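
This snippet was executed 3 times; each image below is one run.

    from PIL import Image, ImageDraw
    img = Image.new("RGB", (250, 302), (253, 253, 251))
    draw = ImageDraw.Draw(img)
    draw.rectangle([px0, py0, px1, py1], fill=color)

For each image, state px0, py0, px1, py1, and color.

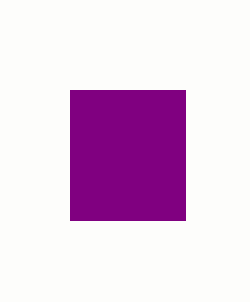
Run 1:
px0 = 70
py0 = 90
px1 = 185
py1 = 220
color = 'purple'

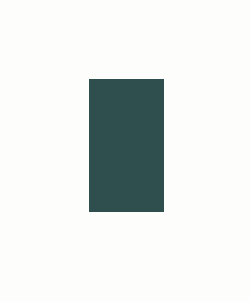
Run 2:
px0 = 89, py0 = 79, px1 = 163, py1 = 211, color = 'darkslategray'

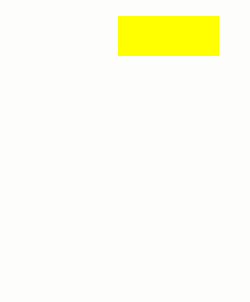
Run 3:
px0 = 118
py0 = 16
px1 = 218
py1 = 55
color = 'yellow'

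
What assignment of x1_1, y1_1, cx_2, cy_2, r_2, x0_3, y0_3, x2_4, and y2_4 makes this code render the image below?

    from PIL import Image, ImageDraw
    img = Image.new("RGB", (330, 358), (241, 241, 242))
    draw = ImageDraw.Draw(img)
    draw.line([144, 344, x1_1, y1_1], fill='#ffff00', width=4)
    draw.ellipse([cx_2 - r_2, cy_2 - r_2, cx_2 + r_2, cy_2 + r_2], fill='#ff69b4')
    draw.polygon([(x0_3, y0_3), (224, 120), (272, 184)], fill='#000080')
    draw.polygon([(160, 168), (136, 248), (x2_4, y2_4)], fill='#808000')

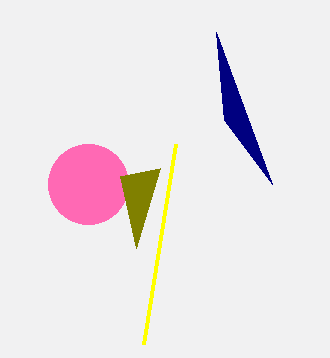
x1_1 = 176; y1_1 = 144; cx_2 = 88; cy_2 = 184; r_2 = 40; x0_3 = 216; y0_3 = 32; x2_4 = 120; y2_4 = 176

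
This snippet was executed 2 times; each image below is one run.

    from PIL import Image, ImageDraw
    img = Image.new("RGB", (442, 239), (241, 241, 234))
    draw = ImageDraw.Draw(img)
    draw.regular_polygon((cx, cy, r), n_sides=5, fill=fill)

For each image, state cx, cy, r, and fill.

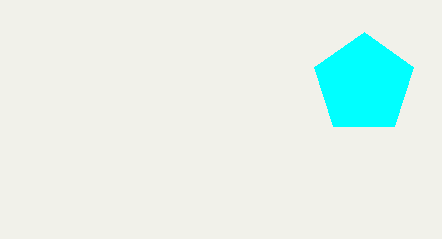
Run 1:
cx = 364
cy = 84
r = 52
fill = 'cyan'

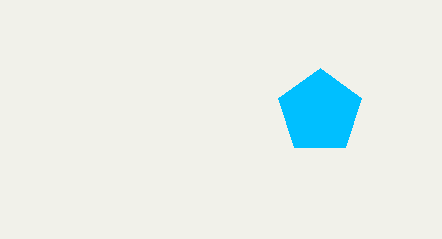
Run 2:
cx = 320, cy = 112, r = 44, fill = 'deepskyblue'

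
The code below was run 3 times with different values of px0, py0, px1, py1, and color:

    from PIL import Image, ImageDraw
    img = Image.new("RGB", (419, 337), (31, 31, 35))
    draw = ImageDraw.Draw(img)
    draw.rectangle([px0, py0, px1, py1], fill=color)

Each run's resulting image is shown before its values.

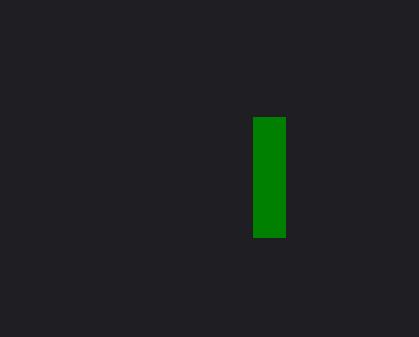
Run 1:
px0 = 253; py0 = 117; px1 = 285; py1 = 237; color = 'green'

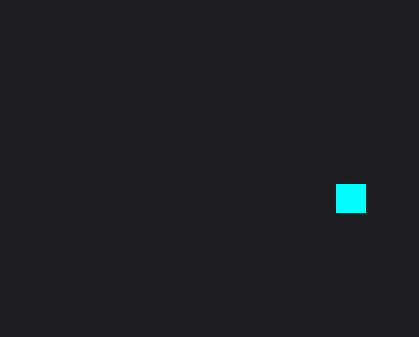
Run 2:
px0 = 336; py0 = 184; px1 = 365; py1 = 212; color = 'cyan'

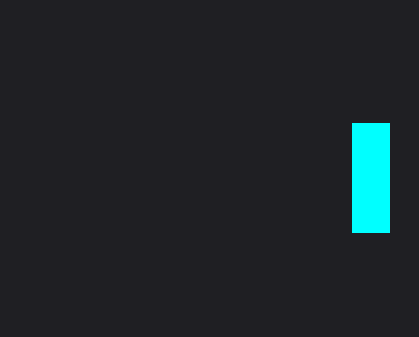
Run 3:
px0 = 352
py0 = 123
px1 = 389
py1 = 232
color = 'cyan'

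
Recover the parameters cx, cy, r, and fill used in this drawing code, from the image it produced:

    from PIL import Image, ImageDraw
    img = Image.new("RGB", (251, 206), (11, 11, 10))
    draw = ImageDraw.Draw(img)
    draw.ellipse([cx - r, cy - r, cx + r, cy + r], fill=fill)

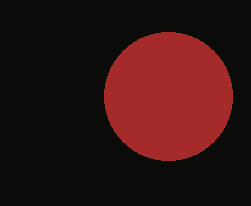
cx = 168
cy = 96
r = 64
fill = 'brown'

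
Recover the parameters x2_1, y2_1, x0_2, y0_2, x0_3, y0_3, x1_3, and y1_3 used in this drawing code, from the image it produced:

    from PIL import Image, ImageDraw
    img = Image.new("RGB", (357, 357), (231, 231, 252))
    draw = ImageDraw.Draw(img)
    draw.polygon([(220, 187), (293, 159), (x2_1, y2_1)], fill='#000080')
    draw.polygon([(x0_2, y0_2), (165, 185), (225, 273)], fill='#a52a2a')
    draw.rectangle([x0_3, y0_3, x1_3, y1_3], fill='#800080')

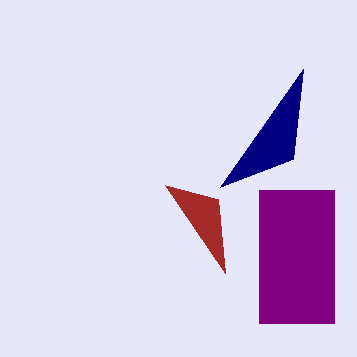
x2_1 = 303, y2_1 = 69, x0_2 = 218, y0_2 = 199, x0_3 = 259, y0_3 = 190, x1_3 = 334, y1_3 = 323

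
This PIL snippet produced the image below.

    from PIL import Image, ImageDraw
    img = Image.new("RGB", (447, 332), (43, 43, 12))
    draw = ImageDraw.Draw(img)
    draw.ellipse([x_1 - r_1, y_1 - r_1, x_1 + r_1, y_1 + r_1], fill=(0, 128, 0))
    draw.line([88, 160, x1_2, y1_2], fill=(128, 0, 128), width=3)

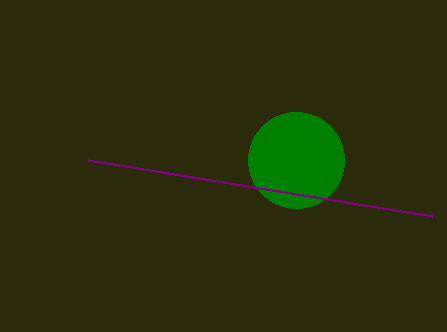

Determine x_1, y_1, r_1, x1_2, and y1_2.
x_1 = 296
y_1 = 160
r_1 = 48
x1_2 = 432
y1_2 = 216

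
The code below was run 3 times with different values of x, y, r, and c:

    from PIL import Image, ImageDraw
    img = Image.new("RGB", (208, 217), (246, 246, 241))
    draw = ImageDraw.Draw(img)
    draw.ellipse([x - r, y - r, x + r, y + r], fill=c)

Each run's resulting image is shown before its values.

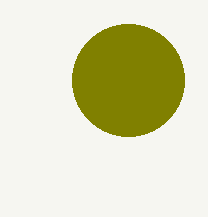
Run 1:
x = 128
y = 80
r = 56
c = 'olive'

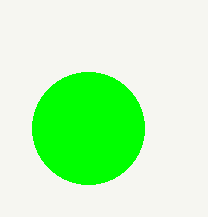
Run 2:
x = 88, y = 128, r = 56, c = 'lime'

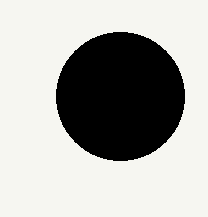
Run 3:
x = 120, y = 96, r = 64, c = 'black'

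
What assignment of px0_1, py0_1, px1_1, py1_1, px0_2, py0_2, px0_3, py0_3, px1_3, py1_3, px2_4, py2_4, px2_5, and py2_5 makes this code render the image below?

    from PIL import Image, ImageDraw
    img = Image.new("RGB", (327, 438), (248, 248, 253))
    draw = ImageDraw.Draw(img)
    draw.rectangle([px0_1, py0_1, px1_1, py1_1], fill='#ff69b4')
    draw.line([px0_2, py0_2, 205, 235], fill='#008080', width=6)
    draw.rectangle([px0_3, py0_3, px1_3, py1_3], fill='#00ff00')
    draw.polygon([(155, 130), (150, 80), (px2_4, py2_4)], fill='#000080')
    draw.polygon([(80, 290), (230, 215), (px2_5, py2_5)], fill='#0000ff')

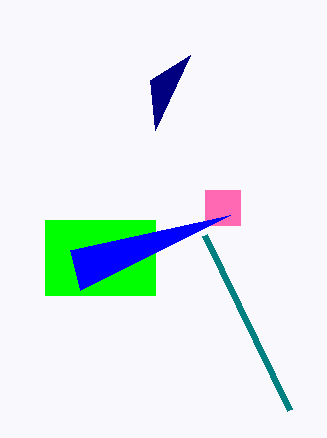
px0_1 = 205; py0_1 = 190; px1_1 = 240; py1_1 = 225; px0_2 = 290; py0_2 = 410; px0_3 = 45; py0_3 = 220; px1_3 = 155; py1_3 = 295; px2_4 = 190; py2_4 = 55; px2_5 = 70; py2_5 = 250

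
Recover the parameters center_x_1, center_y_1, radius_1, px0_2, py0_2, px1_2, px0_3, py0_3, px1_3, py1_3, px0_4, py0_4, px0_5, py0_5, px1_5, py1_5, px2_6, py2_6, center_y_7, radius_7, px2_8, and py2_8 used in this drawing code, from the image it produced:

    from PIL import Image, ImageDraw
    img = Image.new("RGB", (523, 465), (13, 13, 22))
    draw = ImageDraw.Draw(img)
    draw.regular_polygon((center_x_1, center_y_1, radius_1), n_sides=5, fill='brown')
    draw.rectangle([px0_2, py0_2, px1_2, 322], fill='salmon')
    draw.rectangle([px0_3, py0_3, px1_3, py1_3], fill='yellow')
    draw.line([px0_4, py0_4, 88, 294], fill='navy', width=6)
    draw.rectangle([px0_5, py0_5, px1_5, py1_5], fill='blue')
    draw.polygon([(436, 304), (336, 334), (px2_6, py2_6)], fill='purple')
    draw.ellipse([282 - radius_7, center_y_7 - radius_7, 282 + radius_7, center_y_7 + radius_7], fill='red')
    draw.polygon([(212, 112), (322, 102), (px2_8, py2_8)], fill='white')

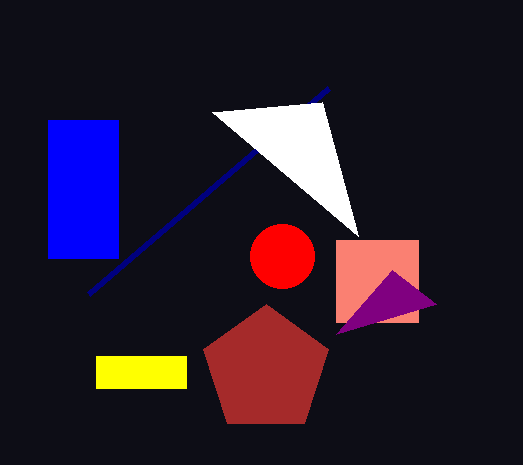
center_x_1 = 266; center_y_1 = 370; radius_1 = 66; px0_2 = 336; py0_2 = 240; px1_2 = 418; px0_3 = 96; py0_3 = 356; px1_3 = 186; py1_3 = 388; px0_4 = 328; py0_4 = 88; px0_5 = 48; py0_5 = 120; px1_5 = 118; py1_5 = 258; px2_6 = 392; py2_6 = 270; center_y_7 = 256; radius_7 = 32; px2_8 = 358; py2_8 = 236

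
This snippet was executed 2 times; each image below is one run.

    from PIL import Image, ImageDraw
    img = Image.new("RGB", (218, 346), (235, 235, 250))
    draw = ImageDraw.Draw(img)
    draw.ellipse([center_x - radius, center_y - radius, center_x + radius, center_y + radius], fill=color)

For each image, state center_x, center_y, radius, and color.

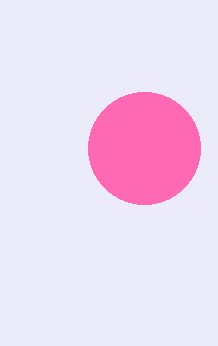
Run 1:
center_x = 144; center_y = 148; radius = 56; color = 'hotpink'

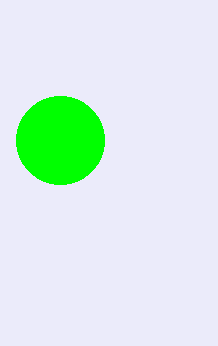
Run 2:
center_x = 60; center_y = 140; radius = 44; color = 'lime'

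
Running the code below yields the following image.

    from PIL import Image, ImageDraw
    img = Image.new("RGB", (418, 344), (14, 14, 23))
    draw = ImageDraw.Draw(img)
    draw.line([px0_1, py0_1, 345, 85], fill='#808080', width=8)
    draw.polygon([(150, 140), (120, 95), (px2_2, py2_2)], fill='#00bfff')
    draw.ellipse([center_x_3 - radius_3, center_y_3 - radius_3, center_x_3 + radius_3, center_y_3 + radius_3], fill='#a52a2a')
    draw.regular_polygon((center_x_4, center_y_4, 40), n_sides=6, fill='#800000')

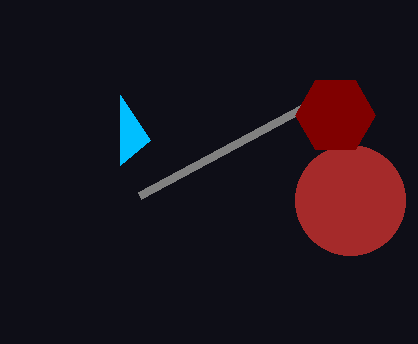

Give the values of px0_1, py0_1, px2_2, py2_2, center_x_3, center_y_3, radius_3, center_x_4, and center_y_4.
px0_1 = 140; py0_1 = 195; px2_2 = 120; py2_2 = 165; center_x_3 = 350; center_y_3 = 200; radius_3 = 55; center_x_4 = 335; center_y_4 = 115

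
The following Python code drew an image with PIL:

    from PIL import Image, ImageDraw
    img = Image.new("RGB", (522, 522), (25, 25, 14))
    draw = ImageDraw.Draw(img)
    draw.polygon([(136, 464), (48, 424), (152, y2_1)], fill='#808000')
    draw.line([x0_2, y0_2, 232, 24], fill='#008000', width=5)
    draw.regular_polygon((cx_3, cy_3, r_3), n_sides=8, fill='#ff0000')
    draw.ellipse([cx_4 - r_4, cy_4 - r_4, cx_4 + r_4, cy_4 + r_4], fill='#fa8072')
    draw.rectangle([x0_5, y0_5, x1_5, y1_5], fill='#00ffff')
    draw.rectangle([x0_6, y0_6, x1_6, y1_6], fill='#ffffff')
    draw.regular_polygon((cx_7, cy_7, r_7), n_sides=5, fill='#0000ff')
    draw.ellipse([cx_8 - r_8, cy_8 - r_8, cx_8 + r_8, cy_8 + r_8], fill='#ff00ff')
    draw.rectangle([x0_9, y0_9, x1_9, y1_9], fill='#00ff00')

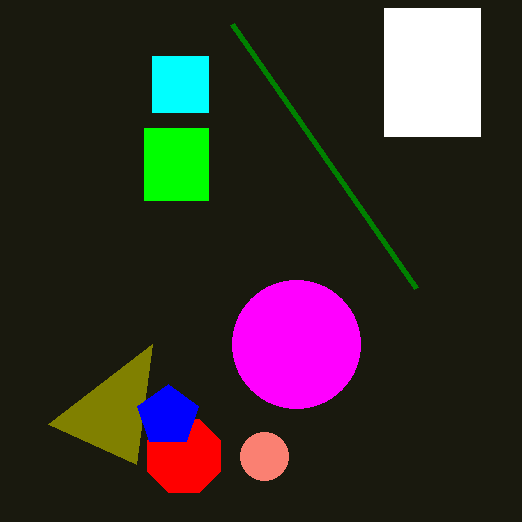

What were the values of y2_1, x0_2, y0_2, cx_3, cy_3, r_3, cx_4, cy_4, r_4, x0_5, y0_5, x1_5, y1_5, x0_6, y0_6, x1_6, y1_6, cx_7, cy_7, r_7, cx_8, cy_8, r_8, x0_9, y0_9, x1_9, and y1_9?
y2_1 = 344; x0_2 = 416; y0_2 = 288; cx_3 = 184; cy_3 = 456; r_3 = 40; cx_4 = 264; cy_4 = 456; r_4 = 24; x0_5 = 152; y0_5 = 56; x1_5 = 208; y1_5 = 112; x0_6 = 384; y0_6 = 8; x1_6 = 480; y1_6 = 136; cx_7 = 168; cy_7 = 416; r_7 = 32; cx_8 = 296; cy_8 = 344; r_8 = 64; x0_9 = 144; y0_9 = 128; x1_9 = 208; y1_9 = 200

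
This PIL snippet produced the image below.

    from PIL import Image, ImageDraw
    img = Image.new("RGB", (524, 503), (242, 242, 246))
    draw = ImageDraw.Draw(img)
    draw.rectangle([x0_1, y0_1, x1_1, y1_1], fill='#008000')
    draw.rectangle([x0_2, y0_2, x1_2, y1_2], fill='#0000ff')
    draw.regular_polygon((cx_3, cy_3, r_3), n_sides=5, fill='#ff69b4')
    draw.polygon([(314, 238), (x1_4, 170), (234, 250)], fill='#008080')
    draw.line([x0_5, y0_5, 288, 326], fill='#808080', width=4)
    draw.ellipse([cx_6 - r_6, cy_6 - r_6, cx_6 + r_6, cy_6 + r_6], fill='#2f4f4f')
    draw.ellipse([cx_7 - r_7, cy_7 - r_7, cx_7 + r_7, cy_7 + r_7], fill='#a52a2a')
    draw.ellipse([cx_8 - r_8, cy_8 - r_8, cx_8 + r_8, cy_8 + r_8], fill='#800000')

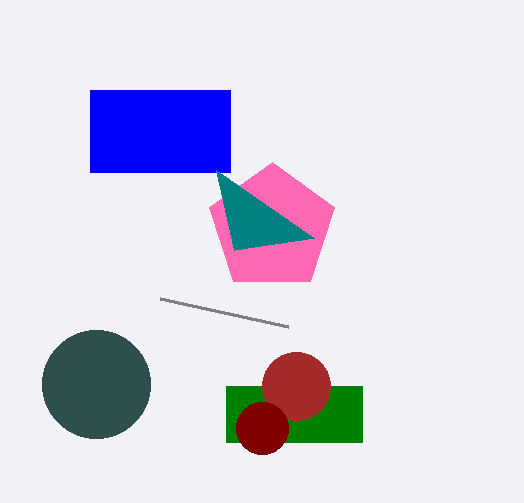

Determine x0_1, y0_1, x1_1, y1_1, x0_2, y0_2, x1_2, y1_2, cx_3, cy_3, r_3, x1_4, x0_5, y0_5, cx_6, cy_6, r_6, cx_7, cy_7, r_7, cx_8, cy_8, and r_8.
x0_1 = 226; y0_1 = 386; x1_1 = 362; y1_1 = 442; x0_2 = 90; y0_2 = 90; x1_2 = 230; y1_2 = 172; cx_3 = 272; cy_3 = 228; r_3 = 66; x1_4 = 216; x0_5 = 160; y0_5 = 298; cx_6 = 96; cy_6 = 384; r_6 = 54; cx_7 = 296; cy_7 = 386; r_7 = 34; cx_8 = 262; cy_8 = 428; r_8 = 26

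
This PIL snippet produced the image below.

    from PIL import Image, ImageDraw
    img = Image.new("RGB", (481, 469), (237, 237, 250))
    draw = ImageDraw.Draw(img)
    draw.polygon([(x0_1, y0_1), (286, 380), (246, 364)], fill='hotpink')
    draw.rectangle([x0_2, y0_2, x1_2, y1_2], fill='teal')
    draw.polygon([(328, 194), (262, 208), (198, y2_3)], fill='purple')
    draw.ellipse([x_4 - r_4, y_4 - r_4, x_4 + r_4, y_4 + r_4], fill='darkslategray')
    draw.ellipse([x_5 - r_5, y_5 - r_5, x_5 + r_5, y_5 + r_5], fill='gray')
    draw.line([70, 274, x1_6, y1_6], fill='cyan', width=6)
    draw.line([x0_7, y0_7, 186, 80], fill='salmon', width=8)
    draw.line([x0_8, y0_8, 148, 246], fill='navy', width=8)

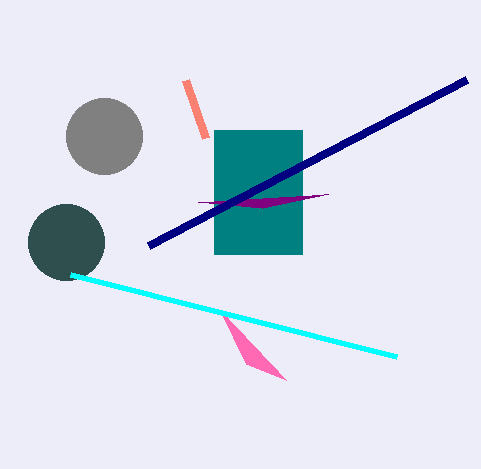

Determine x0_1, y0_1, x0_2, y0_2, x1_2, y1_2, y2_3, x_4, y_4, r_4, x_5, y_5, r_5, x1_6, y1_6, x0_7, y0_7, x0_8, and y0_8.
x0_1 = 220; y0_1 = 310; x0_2 = 214; y0_2 = 130; x1_2 = 302; y1_2 = 254; y2_3 = 202; x_4 = 66; y_4 = 242; r_4 = 38; x_5 = 104; y_5 = 136; r_5 = 38; x1_6 = 396; y1_6 = 356; x0_7 = 206; y0_7 = 138; x0_8 = 466; y0_8 = 80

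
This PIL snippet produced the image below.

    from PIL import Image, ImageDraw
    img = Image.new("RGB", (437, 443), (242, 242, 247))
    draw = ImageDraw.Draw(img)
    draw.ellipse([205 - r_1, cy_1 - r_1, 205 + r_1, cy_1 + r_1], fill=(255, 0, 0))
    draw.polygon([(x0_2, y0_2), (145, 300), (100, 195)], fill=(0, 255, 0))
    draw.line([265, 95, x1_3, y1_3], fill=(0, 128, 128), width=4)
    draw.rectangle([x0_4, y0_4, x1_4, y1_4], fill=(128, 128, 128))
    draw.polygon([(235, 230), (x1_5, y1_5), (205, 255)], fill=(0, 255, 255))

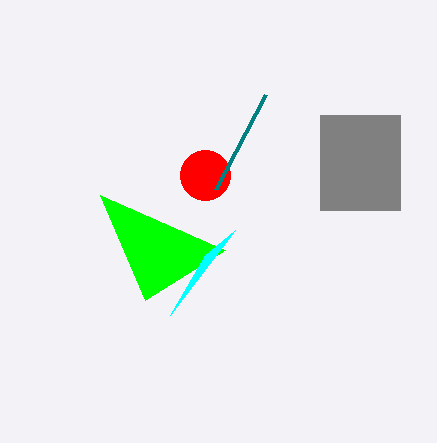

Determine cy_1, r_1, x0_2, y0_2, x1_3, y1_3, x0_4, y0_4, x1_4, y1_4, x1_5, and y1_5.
cy_1 = 175, r_1 = 25, x0_2 = 225, y0_2 = 250, x1_3 = 215, y1_3 = 190, x0_4 = 320, y0_4 = 115, x1_4 = 400, y1_4 = 210, x1_5 = 170, y1_5 = 315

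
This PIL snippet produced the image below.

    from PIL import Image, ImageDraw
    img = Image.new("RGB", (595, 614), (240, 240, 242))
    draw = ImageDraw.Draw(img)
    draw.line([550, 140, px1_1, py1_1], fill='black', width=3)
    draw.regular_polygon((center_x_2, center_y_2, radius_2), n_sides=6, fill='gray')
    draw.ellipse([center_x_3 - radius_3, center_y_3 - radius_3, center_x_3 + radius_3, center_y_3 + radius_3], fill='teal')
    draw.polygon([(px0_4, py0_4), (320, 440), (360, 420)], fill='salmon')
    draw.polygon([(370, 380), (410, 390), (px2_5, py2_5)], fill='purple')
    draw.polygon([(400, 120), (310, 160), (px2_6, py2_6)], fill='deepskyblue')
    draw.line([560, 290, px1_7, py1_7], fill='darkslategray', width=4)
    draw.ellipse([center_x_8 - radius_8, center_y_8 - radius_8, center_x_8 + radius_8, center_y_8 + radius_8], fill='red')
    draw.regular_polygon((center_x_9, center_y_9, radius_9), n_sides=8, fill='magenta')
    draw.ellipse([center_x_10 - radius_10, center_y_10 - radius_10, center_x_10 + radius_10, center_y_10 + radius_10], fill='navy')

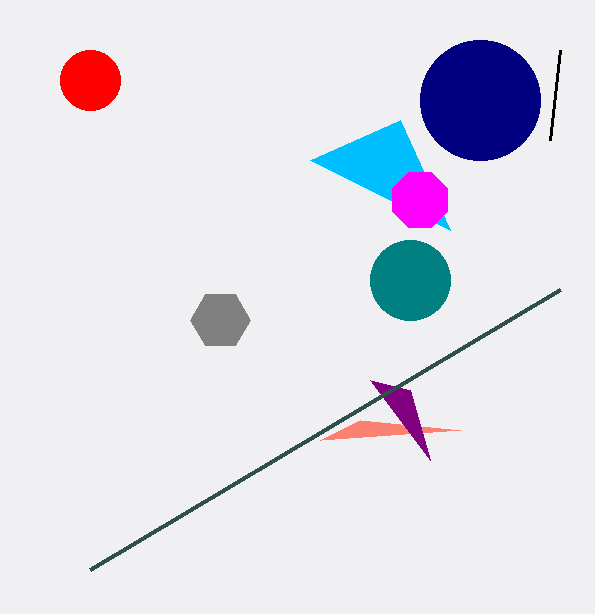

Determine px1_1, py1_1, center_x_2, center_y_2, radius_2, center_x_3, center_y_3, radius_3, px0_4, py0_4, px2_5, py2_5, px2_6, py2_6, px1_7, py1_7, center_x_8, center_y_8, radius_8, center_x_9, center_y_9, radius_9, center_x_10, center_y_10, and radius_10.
px1_1 = 560; py1_1 = 50; center_x_2 = 220; center_y_2 = 320; radius_2 = 30; center_x_3 = 410; center_y_3 = 280; radius_3 = 40; px0_4 = 460; py0_4 = 430; px2_5 = 430; py2_5 = 460; px2_6 = 450; py2_6 = 230; px1_7 = 90; py1_7 = 570; center_x_8 = 90; center_y_8 = 80; radius_8 = 30; center_x_9 = 420; center_y_9 = 200; radius_9 = 30; center_x_10 = 480; center_y_10 = 100; radius_10 = 60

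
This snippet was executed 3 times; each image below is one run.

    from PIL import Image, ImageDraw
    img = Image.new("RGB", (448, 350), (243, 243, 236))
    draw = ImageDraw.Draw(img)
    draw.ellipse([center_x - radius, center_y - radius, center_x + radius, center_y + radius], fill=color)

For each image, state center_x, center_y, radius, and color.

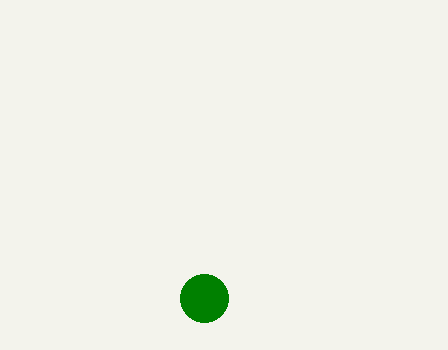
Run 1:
center_x = 204; center_y = 298; radius = 24; color = 'green'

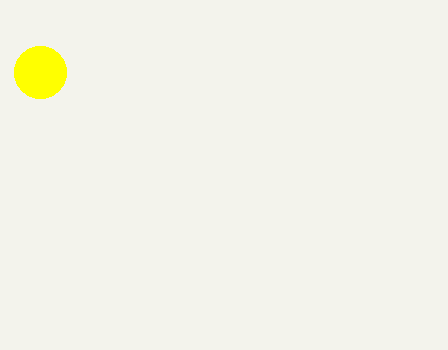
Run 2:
center_x = 40
center_y = 72
radius = 26
color = 'yellow'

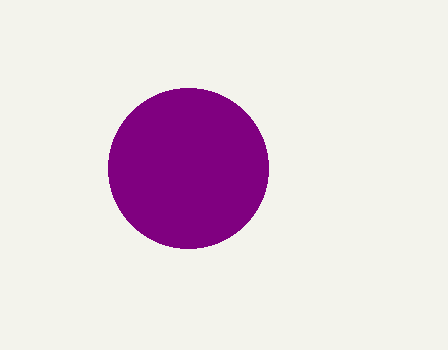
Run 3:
center_x = 188; center_y = 168; radius = 80; color = 'purple'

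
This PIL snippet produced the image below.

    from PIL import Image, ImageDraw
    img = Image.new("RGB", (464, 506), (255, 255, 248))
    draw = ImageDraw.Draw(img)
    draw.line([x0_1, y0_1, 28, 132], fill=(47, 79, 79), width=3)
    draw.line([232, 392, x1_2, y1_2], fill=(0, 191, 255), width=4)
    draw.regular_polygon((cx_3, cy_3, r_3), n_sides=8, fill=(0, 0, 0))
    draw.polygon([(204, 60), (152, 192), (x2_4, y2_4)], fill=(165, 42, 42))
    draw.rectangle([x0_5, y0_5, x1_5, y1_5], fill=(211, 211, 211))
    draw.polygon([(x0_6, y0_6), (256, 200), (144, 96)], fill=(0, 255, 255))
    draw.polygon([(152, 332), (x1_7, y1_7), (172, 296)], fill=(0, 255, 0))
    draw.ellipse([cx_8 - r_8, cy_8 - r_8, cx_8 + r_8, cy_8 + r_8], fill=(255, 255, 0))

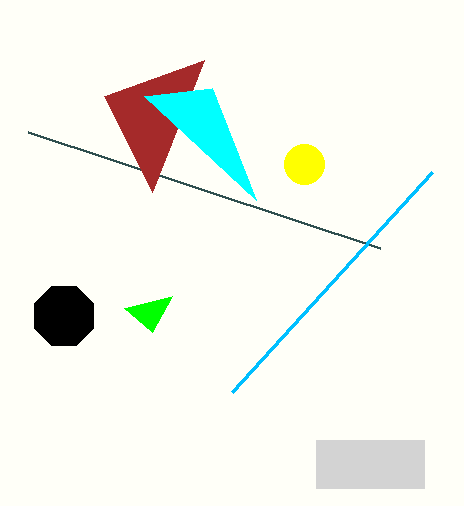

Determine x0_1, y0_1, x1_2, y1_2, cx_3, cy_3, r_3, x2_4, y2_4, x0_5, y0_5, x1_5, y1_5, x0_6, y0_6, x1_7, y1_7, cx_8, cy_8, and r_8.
x0_1 = 380
y0_1 = 248
x1_2 = 432
y1_2 = 172
cx_3 = 64
cy_3 = 316
r_3 = 32
x2_4 = 104
y2_4 = 96
x0_5 = 316
y0_5 = 440
x1_5 = 424
y1_5 = 488
x0_6 = 212
y0_6 = 88
x1_7 = 124
y1_7 = 308
cx_8 = 304
cy_8 = 164
r_8 = 20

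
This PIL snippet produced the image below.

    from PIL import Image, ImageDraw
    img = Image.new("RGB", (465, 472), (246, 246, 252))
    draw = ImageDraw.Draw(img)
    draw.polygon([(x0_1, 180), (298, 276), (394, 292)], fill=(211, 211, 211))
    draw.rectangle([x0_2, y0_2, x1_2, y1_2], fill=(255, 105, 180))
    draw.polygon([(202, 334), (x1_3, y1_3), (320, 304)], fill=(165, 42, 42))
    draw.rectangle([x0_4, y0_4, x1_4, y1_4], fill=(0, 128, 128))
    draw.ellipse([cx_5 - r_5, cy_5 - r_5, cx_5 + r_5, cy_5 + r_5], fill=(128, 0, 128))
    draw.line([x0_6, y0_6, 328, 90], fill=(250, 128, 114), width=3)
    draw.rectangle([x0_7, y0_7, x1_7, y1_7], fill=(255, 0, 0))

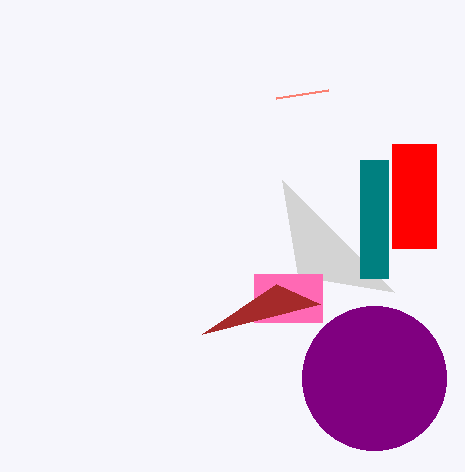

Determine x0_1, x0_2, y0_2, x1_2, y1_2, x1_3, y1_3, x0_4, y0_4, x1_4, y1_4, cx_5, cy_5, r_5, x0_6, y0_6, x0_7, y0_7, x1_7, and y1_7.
x0_1 = 282; x0_2 = 254; y0_2 = 274; x1_2 = 322; y1_2 = 322; x1_3 = 276; y1_3 = 284; x0_4 = 360; y0_4 = 160; x1_4 = 388; y1_4 = 278; cx_5 = 374; cy_5 = 378; r_5 = 72; x0_6 = 276; y0_6 = 98; x0_7 = 392; y0_7 = 144; x1_7 = 436; y1_7 = 248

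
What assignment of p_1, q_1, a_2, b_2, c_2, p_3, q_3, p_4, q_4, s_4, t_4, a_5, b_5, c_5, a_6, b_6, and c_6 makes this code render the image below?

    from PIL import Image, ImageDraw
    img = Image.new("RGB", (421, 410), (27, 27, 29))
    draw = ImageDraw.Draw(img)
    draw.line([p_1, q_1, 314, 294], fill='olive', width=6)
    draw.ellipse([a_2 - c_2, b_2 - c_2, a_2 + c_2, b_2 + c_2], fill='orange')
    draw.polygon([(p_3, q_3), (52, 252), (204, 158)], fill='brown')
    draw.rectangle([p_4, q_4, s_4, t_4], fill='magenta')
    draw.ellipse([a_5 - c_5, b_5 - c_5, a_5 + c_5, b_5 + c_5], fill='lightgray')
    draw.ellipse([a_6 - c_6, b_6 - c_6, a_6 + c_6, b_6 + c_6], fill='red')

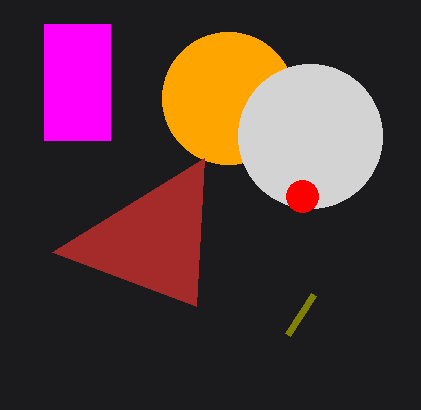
p_1 = 288, q_1 = 334, a_2 = 228, b_2 = 98, c_2 = 66, p_3 = 196, q_3 = 306, p_4 = 44, q_4 = 24, s_4 = 110, t_4 = 140, a_5 = 310, b_5 = 136, c_5 = 72, a_6 = 302, b_6 = 196, c_6 = 16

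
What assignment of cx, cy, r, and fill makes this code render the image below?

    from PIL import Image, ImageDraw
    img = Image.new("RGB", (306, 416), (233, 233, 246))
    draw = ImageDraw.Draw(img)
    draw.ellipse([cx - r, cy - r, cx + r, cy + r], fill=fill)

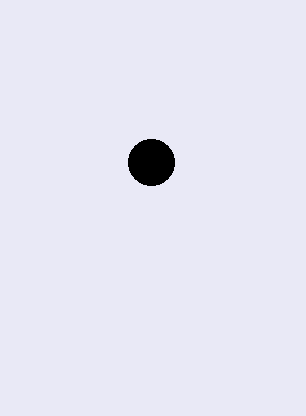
cx = 151; cy = 162; r = 23; fill = 'black'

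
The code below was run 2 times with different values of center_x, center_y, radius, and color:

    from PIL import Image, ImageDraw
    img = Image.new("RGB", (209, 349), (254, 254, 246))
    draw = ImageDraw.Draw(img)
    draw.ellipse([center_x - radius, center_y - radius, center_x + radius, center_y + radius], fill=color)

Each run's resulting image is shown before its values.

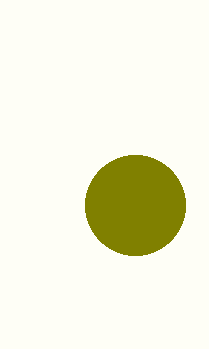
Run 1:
center_x = 135
center_y = 205
radius = 50
color = 'olive'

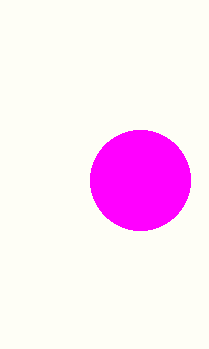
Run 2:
center_x = 140, center_y = 180, radius = 50, color = 'magenta'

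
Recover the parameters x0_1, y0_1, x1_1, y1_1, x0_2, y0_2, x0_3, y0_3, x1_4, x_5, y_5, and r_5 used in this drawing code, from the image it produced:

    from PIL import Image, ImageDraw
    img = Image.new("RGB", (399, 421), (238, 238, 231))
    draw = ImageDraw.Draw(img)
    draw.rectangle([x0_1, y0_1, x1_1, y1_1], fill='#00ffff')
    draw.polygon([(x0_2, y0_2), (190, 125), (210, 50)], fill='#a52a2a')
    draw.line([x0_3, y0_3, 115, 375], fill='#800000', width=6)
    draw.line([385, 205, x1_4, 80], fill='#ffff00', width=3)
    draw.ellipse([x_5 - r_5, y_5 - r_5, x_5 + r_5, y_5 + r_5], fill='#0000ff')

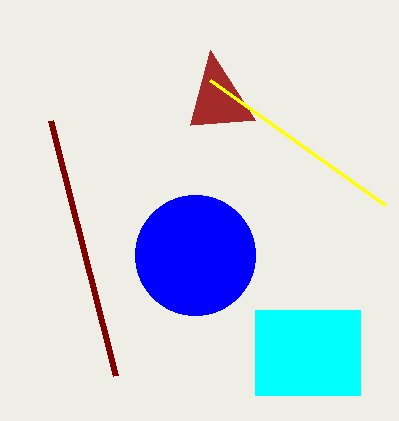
x0_1 = 255
y0_1 = 310
x1_1 = 360
y1_1 = 395
x0_2 = 255
y0_2 = 120
x0_3 = 50
y0_3 = 120
x1_4 = 210
x_5 = 195
y_5 = 255
r_5 = 60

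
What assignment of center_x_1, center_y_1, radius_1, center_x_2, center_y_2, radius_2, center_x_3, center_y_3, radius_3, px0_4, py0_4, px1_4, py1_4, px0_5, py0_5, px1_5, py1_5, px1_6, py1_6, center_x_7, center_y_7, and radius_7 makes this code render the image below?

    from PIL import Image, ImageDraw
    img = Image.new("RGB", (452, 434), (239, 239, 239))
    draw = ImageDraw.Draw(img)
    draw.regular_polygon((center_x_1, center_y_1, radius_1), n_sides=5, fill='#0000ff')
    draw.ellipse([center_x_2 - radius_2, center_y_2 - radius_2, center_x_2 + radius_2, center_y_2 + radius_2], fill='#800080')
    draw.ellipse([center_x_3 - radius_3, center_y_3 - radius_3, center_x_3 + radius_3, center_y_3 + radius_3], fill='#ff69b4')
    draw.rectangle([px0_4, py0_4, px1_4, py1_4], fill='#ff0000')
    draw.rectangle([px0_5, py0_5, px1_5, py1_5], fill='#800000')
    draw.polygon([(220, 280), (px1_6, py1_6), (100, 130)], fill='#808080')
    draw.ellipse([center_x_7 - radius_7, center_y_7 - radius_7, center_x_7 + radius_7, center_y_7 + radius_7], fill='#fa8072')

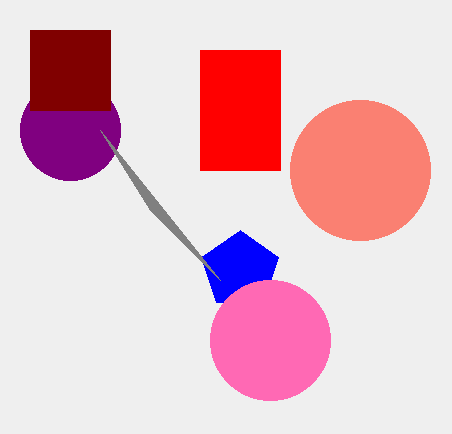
center_x_1 = 240
center_y_1 = 270
radius_1 = 40
center_x_2 = 70
center_y_2 = 130
radius_2 = 50
center_x_3 = 270
center_y_3 = 340
radius_3 = 60
px0_4 = 200
py0_4 = 50
px1_4 = 280
py1_4 = 170
px0_5 = 30
py0_5 = 30
px1_5 = 110
py1_5 = 110
px1_6 = 150
py1_6 = 210
center_x_7 = 360
center_y_7 = 170
radius_7 = 70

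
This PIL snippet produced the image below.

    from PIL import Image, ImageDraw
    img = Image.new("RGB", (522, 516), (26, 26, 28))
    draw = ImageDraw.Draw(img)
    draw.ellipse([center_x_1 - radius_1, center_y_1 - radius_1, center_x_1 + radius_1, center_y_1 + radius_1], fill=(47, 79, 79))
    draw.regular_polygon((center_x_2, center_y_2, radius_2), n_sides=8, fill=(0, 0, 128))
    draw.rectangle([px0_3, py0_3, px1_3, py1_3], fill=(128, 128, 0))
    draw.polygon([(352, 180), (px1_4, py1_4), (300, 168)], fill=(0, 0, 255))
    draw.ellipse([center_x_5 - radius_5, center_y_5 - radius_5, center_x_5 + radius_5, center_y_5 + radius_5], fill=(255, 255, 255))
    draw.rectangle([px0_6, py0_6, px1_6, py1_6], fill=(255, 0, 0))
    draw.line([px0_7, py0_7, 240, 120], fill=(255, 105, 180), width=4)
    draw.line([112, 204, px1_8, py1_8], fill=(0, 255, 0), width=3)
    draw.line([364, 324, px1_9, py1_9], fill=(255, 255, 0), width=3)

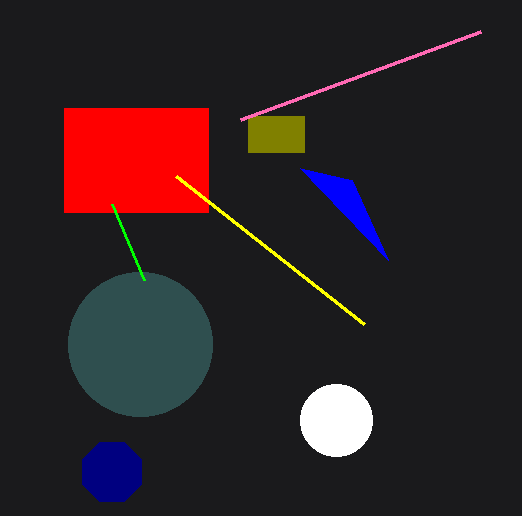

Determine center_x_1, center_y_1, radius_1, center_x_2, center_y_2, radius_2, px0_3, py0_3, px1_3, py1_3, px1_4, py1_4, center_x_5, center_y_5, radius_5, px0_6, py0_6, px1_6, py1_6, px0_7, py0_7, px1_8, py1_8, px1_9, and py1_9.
center_x_1 = 140
center_y_1 = 344
radius_1 = 72
center_x_2 = 112
center_y_2 = 472
radius_2 = 32
px0_3 = 248
py0_3 = 116
px1_3 = 304
py1_3 = 152
px1_4 = 388
py1_4 = 260
center_x_5 = 336
center_y_5 = 420
radius_5 = 36
px0_6 = 64
py0_6 = 108
px1_6 = 208
py1_6 = 212
px0_7 = 480
py0_7 = 32
px1_8 = 144
py1_8 = 280
px1_9 = 176
py1_9 = 176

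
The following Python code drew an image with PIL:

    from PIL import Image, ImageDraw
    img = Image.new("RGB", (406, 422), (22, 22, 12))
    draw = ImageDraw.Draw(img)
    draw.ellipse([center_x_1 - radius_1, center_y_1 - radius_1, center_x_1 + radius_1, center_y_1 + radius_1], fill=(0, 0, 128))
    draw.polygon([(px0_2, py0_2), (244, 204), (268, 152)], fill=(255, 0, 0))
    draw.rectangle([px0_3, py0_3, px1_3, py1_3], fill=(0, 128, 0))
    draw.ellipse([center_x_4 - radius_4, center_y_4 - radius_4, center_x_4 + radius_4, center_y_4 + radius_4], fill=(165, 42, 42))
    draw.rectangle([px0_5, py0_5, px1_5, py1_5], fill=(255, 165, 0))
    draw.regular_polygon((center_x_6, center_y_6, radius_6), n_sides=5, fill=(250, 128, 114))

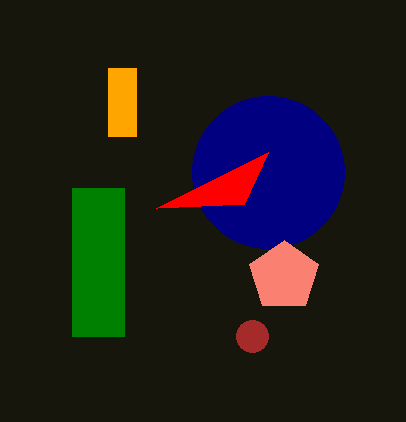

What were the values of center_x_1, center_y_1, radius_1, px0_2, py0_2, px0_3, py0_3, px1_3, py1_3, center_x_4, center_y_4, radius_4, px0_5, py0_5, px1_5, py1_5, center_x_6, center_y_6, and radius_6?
center_x_1 = 268, center_y_1 = 172, radius_1 = 76, px0_2 = 156, py0_2 = 208, px0_3 = 72, py0_3 = 188, px1_3 = 124, py1_3 = 336, center_x_4 = 252, center_y_4 = 336, radius_4 = 16, px0_5 = 108, py0_5 = 68, px1_5 = 136, py1_5 = 136, center_x_6 = 284, center_y_6 = 276, radius_6 = 36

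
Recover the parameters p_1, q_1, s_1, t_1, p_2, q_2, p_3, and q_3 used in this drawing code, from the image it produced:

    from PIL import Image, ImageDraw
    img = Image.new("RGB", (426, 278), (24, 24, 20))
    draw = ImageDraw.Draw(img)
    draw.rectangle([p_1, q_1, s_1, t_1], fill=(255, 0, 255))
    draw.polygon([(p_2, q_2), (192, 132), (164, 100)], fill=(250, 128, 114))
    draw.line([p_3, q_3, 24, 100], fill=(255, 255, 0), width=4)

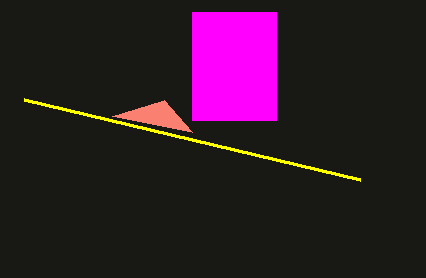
p_1 = 192
q_1 = 12
s_1 = 276
t_1 = 120
p_2 = 112
q_2 = 116
p_3 = 360
q_3 = 180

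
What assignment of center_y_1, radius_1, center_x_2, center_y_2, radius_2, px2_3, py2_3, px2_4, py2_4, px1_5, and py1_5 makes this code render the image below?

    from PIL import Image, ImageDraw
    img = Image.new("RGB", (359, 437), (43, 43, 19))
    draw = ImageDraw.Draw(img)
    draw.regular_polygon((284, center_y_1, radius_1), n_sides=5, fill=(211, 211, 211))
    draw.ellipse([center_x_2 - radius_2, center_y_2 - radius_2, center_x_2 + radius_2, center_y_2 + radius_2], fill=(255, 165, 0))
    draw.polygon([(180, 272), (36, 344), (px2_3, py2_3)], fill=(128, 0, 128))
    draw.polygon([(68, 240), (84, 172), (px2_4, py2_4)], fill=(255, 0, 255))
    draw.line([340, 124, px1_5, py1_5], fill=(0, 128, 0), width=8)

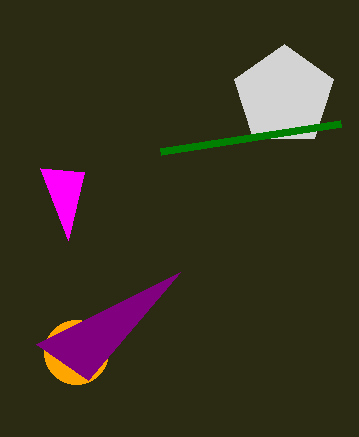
center_y_1 = 96
radius_1 = 52
center_x_2 = 76
center_y_2 = 352
radius_2 = 32
px2_3 = 88
py2_3 = 380
px2_4 = 40
py2_4 = 168
px1_5 = 160
py1_5 = 152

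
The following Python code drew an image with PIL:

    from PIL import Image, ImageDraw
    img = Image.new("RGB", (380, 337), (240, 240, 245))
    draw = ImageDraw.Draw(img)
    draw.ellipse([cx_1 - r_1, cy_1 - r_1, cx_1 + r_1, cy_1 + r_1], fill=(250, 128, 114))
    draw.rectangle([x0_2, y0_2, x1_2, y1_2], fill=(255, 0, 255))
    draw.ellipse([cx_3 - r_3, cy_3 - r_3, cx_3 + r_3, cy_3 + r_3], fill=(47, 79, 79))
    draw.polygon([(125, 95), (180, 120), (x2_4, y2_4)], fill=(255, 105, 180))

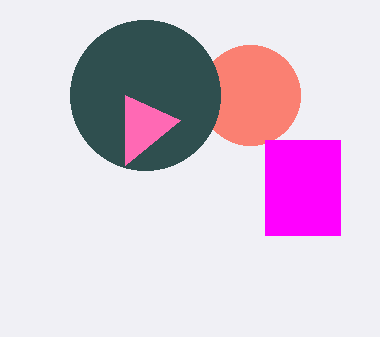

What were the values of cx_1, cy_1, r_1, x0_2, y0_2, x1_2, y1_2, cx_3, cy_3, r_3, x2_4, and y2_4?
cx_1 = 250, cy_1 = 95, r_1 = 50, x0_2 = 265, y0_2 = 140, x1_2 = 340, y1_2 = 235, cx_3 = 145, cy_3 = 95, r_3 = 75, x2_4 = 125, y2_4 = 165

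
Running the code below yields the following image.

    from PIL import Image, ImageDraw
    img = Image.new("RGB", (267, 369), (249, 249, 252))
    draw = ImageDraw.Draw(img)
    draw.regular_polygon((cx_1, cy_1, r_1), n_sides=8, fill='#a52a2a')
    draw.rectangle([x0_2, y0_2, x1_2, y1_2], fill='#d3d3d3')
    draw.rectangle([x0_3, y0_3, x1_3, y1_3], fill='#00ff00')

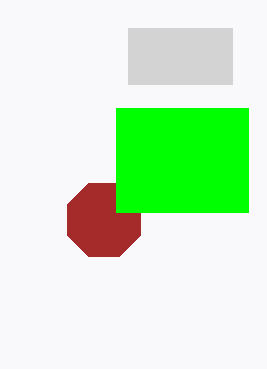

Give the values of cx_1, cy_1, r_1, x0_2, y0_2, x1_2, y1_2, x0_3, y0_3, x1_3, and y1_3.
cx_1 = 104, cy_1 = 220, r_1 = 40, x0_2 = 128, y0_2 = 28, x1_2 = 232, y1_2 = 84, x0_3 = 116, y0_3 = 108, x1_3 = 248, y1_3 = 212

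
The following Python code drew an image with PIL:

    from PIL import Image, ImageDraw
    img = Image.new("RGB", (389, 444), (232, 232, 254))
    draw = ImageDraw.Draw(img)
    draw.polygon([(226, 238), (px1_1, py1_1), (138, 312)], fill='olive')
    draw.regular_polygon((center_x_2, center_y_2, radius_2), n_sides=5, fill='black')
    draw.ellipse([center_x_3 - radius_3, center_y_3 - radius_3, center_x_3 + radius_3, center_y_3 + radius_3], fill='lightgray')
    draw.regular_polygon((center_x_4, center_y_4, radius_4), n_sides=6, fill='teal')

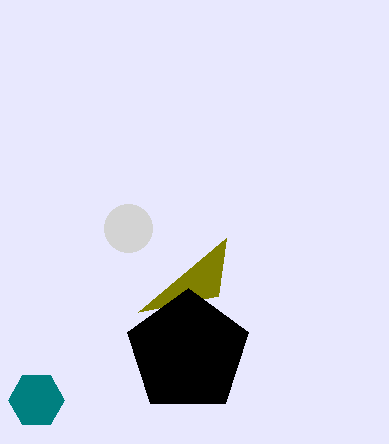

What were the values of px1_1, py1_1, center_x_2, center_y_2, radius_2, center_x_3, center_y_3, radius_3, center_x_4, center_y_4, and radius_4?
px1_1 = 218; py1_1 = 296; center_x_2 = 188; center_y_2 = 352; radius_2 = 64; center_x_3 = 128; center_y_3 = 228; radius_3 = 24; center_x_4 = 36; center_y_4 = 400; radius_4 = 28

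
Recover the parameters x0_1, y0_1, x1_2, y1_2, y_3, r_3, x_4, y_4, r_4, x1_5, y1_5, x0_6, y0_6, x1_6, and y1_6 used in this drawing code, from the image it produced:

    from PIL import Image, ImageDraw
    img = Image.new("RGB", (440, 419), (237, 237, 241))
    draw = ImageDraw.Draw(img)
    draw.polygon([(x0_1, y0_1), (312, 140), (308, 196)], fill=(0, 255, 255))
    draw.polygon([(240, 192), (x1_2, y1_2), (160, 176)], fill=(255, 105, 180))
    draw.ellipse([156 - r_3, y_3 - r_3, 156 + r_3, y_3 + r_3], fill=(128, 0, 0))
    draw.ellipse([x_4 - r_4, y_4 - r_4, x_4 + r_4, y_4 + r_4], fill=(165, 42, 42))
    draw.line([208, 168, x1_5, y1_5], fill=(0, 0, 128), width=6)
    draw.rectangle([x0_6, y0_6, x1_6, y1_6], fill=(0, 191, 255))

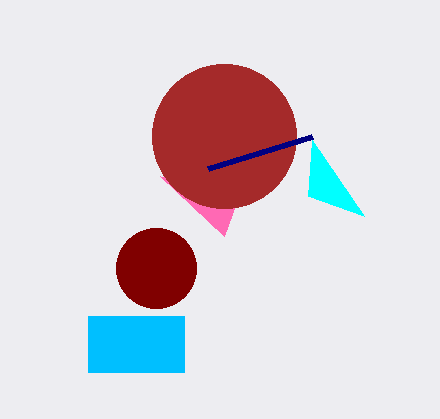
x0_1 = 364; y0_1 = 216; x1_2 = 224; y1_2 = 236; y_3 = 268; r_3 = 40; x_4 = 224; y_4 = 136; r_4 = 72; x1_5 = 312; y1_5 = 136; x0_6 = 88; y0_6 = 316; x1_6 = 184; y1_6 = 372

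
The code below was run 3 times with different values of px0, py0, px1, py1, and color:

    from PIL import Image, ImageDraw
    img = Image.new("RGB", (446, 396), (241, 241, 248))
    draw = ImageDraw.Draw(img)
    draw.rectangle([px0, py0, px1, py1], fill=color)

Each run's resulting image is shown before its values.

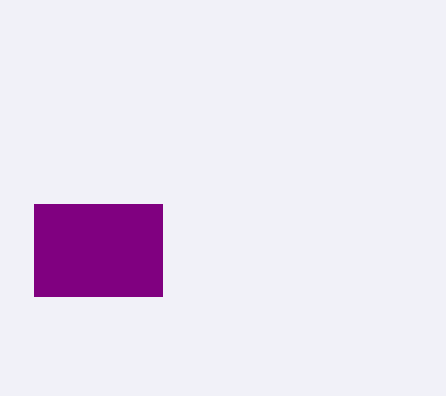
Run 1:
px0 = 34; py0 = 204; px1 = 162; py1 = 296; color = 'purple'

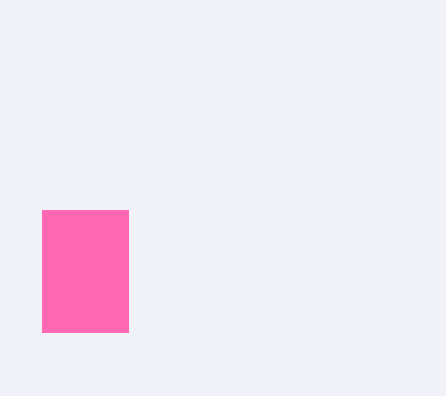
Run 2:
px0 = 42
py0 = 210
px1 = 128
py1 = 332
color = 'hotpink'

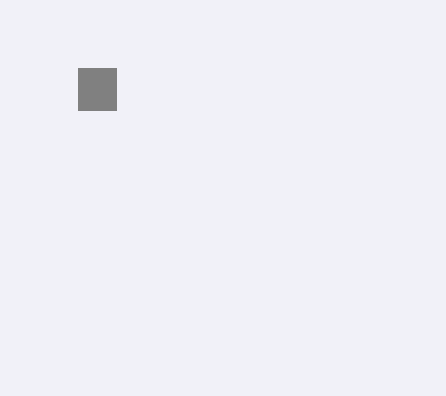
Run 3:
px0 = 78
py0 = 68
px1 = 116
py1 = 110
color = 'gray'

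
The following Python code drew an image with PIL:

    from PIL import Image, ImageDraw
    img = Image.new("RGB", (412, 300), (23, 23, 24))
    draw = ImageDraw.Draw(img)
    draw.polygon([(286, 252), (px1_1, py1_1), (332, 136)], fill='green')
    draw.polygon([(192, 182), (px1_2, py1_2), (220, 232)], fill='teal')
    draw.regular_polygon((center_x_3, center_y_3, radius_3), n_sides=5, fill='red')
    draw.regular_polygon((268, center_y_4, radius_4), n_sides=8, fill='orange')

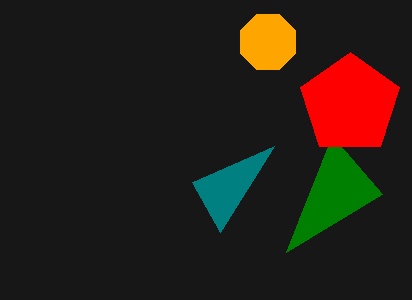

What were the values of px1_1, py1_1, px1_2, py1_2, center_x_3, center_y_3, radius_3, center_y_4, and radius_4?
px1_1 = 382
py1_1 = 194
px1_2 = 274
py1_2 = 146
center_x_3 = 350
center_y_3 = 104
radius_3 = 52
center_y_4 = 42
radius_4 = 30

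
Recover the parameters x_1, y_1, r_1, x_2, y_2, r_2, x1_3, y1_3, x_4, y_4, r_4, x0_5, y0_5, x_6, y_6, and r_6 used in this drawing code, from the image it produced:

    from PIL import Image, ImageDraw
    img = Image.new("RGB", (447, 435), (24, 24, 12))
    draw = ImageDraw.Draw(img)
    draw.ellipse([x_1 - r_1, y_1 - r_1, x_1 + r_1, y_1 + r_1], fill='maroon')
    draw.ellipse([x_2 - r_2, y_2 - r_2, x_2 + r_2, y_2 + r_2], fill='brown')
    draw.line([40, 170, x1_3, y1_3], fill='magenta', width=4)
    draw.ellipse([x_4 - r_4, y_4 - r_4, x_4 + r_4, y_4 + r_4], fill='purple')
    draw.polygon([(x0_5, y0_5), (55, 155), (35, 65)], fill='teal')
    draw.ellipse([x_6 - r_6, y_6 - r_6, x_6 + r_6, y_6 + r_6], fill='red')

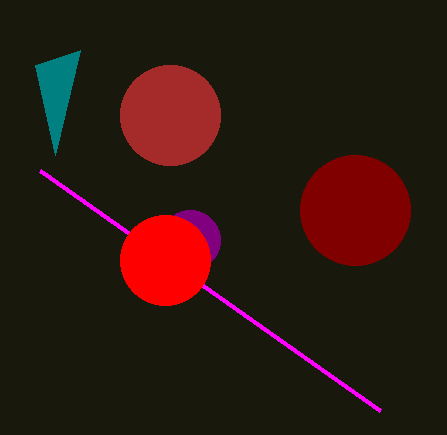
x_1 = 355
y_1 = 210
r_1 = 55
x_2 = 170
y_2 = 115
r_2 = 50
x1_3 = 380
y1_3 = 410
x_4 = 190
y_4 = 240
r_4 = 30
x0_5 = 80
y0_5 = 50
x_6 = 165
y_6 = 260
r_6 = 45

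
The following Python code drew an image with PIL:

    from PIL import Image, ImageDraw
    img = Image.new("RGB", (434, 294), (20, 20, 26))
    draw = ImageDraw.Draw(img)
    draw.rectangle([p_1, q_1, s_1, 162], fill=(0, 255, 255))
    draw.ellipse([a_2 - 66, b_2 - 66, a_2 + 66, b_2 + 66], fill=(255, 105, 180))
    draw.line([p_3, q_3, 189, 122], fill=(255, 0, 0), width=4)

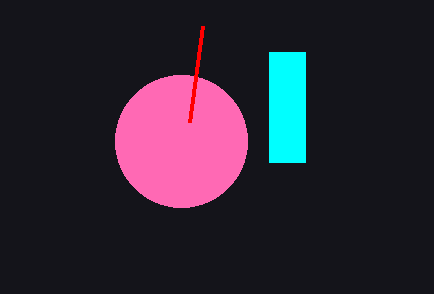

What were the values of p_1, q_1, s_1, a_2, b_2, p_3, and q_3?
p_1 = 269
q_1 = 52
s_1 = 305
a_2 = 181
b_2 = 141
p_3 = 202
q_3 = 26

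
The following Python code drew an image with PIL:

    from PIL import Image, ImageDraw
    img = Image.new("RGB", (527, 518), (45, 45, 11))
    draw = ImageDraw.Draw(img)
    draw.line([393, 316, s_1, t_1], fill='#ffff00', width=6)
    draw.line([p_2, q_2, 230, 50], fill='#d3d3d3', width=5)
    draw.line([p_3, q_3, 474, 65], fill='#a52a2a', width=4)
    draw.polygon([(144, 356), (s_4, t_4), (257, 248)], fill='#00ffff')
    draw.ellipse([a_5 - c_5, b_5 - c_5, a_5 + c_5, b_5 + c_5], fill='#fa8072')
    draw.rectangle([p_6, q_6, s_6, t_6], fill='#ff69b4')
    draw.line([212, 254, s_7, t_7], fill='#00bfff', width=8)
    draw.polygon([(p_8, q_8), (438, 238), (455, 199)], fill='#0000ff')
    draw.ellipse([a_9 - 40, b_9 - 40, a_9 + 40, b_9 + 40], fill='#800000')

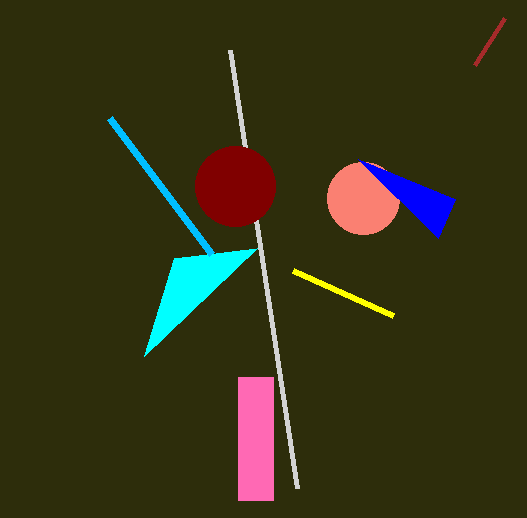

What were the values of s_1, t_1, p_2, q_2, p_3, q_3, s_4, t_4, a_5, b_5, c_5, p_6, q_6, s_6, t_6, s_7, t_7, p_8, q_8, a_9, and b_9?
s_1 = 293; t_1 = 271; p_2 = 297; q_2 = 488; p_3 = 504; q_3 = 18; s_4 = 174; t_4 = 258; a_5 = 363; b_5 = 198; c_5 = 36; p_6 = 238; q_6 = 377; s_6 = 273; t_6 = 500; s_7 = 110; t_7 = 118; p_8 = 358; q_8 = 159; a_9 = 235; b_9 = 186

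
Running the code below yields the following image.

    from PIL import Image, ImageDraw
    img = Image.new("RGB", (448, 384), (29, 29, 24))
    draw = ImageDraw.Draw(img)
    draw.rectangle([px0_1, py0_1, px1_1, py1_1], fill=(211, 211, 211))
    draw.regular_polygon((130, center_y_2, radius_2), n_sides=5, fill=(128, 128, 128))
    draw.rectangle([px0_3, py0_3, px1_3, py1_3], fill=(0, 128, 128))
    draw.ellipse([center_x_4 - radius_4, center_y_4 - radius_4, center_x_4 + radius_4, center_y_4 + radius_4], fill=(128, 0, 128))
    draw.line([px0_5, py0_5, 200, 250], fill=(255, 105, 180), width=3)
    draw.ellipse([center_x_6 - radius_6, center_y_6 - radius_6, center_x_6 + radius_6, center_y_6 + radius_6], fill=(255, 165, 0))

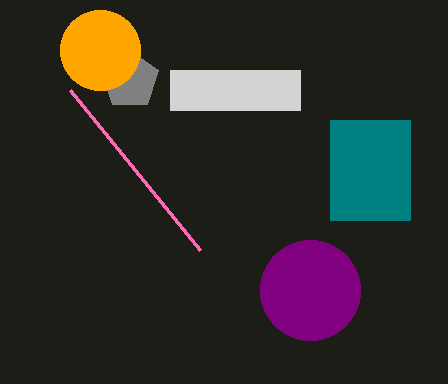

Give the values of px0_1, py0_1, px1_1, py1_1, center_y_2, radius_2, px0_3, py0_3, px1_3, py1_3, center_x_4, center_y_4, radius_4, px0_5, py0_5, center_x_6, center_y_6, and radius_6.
px0_1 = 170
py0_1 = 70
px1_1 = 300
py1_1 = 110
center_y_2 = 80
radius_2 = 30
px0_3 = 330
py0_3 = 120
px1_3 = 410
py1_3 = 220
center_x_4 = 310
center_y_4 = 290
radius_4 = 50
px0_5 = 70
py0_5 = 90
center_x_6 = 100
center_y_6 = 50
radius_6 = 40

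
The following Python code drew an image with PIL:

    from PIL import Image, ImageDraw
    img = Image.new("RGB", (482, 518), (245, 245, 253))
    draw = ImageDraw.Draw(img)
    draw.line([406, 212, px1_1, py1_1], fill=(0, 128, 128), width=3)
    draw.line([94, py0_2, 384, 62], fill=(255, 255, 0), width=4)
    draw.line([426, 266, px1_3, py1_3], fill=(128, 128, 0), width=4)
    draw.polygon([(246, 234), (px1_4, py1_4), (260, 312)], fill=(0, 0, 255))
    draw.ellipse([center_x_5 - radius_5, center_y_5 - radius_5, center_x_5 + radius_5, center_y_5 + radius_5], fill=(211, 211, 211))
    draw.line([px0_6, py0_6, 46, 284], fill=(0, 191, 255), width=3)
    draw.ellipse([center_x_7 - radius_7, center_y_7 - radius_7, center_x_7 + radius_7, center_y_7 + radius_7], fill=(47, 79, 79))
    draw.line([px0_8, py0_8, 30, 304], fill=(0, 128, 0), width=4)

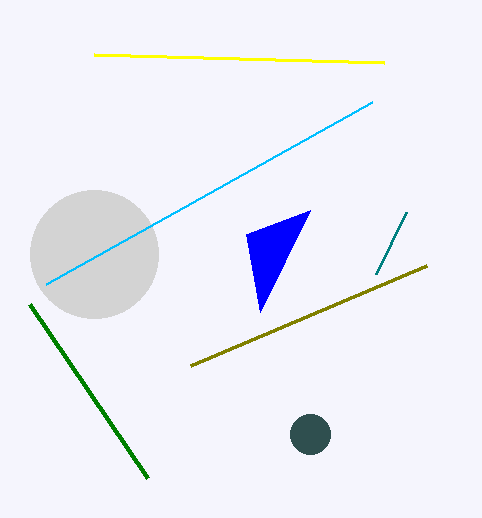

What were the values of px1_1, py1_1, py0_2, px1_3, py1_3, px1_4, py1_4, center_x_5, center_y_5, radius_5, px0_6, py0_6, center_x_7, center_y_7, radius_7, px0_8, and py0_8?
px1_1 = 376
py1_1 = 274
py0_2 = 54
px1_3 = 190
py1_3 = 366
px1_4 = 310
py1_4 = 210
center_x_5 = 94
center_y_5 = 254
radius_5 = 64
px0_6 = 372
py0_6 = 102
center_x_7 = 310
center_y_7 = 434
radius_7 = 20
px0_8 = 148
py0_8 = 478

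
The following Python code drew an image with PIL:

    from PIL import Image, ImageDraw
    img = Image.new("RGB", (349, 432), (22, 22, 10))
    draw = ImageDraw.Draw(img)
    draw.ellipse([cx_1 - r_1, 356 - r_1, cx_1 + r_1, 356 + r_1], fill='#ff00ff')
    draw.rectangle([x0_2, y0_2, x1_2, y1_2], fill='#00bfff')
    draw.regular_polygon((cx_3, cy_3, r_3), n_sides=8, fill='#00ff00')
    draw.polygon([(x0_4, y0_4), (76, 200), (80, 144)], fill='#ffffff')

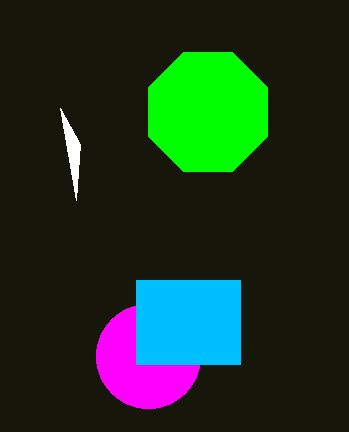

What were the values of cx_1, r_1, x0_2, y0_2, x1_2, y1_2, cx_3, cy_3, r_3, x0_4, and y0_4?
cx_1 = 148
r_1 = 52
x0_2 = 136
y0_2 = 280
x1_2 = 240
y1_2 = 364
cx_3 = 208
cy_3 = 112
r_3 = 64
x0_4 = 60
y0_4 = 108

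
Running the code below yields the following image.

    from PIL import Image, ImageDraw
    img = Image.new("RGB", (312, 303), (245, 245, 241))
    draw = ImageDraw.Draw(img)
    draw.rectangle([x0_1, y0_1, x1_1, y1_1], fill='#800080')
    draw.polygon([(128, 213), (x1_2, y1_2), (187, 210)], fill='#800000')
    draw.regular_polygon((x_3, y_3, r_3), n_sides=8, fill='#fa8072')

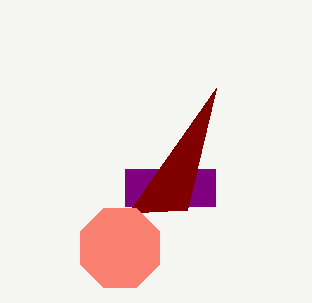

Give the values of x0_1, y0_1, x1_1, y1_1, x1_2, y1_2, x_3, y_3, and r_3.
x0_1 = 125
y0_1 = 169
x1_1 = 215
y1_1 = 206
x1_2 = 216
y1_2 = 88
x_3 = 120
y_3 = 248
r_3 = 43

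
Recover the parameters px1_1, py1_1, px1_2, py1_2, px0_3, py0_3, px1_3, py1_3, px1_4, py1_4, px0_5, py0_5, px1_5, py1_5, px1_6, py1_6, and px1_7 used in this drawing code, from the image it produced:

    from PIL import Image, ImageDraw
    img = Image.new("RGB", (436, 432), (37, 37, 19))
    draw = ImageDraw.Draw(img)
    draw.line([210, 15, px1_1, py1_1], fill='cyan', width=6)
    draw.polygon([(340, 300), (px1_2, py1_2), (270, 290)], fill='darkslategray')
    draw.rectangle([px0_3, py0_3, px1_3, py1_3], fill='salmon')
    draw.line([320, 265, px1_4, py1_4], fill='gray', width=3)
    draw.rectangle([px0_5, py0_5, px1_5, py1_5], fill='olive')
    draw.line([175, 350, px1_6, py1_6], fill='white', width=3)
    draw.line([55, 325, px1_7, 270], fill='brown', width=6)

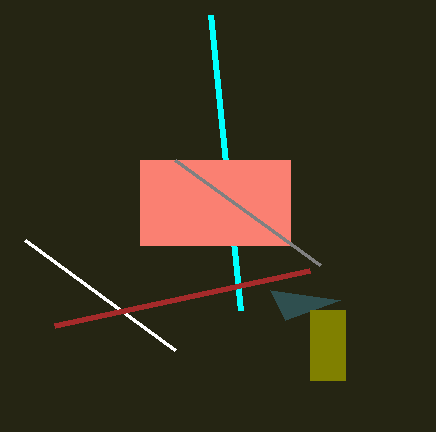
px1_1 = 240
py1_1 = 310
px1_2 = 285
py1_2 = 320
px0_3 = 140
py0_3 = 160
px1_3 = 290
py1_3 = 245
px1_4 = 175
py1_4 = 160
px0_5 = 310
py0_5 = 310
px1_5 = 345
py1_5 = 380
px1_6 = 25
py1_6 = 240
px1_7 = 310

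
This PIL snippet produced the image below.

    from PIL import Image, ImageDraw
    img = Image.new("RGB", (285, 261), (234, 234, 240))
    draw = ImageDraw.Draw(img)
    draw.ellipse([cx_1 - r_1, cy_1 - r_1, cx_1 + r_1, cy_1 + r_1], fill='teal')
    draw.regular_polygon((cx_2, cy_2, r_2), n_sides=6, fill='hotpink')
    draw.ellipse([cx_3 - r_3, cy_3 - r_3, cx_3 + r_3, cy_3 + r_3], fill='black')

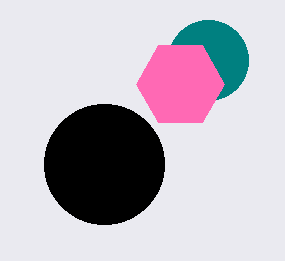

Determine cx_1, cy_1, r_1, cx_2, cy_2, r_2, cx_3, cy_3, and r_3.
cx_1 = 208, cy_1 = 60, r_1 = 40, cx_2 = 180, cy_2 = 84, r_2 = 44, cx_3 = 104, cy_3 = 164, r_3 = 60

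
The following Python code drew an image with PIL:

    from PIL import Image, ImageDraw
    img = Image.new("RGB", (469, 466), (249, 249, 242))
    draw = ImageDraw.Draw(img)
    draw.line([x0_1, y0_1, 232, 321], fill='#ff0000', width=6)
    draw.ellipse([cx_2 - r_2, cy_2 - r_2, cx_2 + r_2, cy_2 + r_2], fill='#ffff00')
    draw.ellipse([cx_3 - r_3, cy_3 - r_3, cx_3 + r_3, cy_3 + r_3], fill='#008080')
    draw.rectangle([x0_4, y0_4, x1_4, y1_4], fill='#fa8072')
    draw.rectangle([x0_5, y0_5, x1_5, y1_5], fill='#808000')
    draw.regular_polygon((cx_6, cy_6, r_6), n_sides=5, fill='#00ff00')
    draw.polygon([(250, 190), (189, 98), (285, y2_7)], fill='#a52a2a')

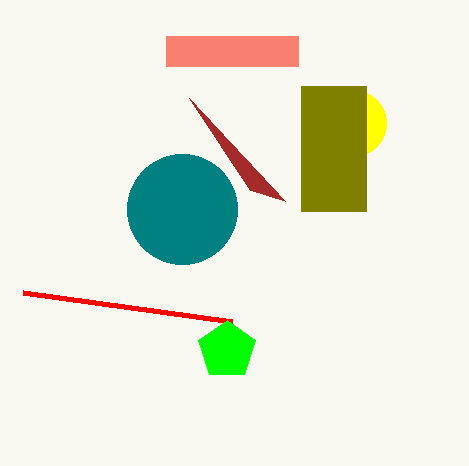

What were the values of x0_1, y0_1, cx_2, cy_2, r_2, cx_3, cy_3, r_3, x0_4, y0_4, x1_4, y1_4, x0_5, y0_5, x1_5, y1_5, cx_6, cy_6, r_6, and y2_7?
x0_1 = 23, y0_1 = 292, cx_2 = 353, cy_2 = 123, r_2 = 33, cx_3 = 182, cy_3 = 209, r_3 = 55, x0_4 = 166, y0_4 = 36, x1_4 = 298, y1_4 = 66, x0_5 = 301, y0_5 = 86, x1_5 = 366, y1_5 = 211, cx_6 = 227, cy_6 = 350, r_6 = 30, y2_7 = 201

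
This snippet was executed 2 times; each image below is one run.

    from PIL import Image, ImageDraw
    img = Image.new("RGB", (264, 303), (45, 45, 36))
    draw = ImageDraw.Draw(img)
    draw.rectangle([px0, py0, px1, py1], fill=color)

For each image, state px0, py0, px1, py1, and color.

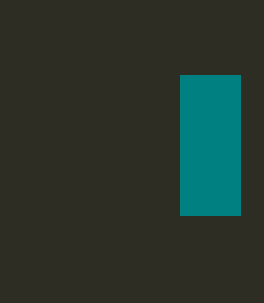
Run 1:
px0 = 180
py0 = 75
px1 = 240
py1 = 215
color = 'teal'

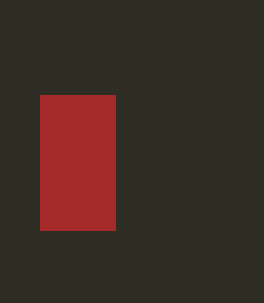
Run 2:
px0 = 40; py0 = 95; px1 = 115; py1 = 230; color = 'brown'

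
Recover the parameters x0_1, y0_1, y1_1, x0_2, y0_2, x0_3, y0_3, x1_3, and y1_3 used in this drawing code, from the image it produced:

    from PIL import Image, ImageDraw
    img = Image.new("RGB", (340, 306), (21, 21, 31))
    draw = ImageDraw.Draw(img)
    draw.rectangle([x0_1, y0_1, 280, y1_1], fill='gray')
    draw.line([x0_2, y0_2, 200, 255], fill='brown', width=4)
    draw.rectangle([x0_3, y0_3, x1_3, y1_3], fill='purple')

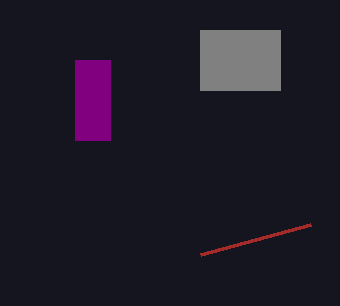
x0_1 = 200, y0_1 = 30, y1_1 = 90, x0_2 = 310, y0_2 = 225, x0_3 = 75, y0_3 = 60, x1_3 = 110, y1_3 = 140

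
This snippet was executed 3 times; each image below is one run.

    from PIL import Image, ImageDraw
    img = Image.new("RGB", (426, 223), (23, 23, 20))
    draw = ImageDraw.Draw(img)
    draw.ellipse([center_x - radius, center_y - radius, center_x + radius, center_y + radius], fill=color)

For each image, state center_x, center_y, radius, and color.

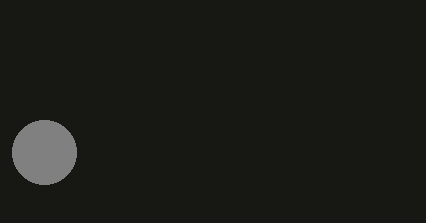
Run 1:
center_x = 44
center_y = 152
radius = 32
color = 'gray'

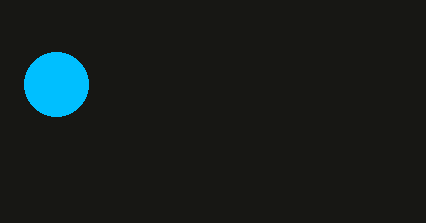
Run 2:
center_x = 56, center_y = 84, radius = 32, color = 'deepskyblue'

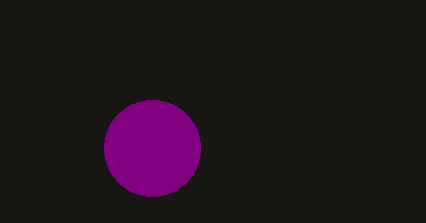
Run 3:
center_x = 152, center_y = 148, radius = 48, color = 'purple'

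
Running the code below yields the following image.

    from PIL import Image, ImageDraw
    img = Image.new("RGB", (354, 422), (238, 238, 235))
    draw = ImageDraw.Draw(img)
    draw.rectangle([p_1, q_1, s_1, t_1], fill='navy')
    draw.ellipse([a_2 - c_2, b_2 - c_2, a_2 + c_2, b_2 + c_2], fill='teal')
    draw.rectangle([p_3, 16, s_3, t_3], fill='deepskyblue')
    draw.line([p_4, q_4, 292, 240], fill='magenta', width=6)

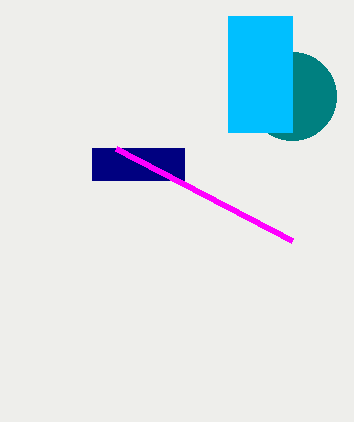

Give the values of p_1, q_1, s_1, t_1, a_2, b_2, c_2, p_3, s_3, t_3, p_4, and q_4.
p_1 = 92, q_1 = 148, s_1 = 184, t_1 = 180, a_2 = 292, b_2 = 96, c_2 = 44, p_3 = 228, s_3 = 292, t_3 = 132, p_4 = 116, q_4 = 148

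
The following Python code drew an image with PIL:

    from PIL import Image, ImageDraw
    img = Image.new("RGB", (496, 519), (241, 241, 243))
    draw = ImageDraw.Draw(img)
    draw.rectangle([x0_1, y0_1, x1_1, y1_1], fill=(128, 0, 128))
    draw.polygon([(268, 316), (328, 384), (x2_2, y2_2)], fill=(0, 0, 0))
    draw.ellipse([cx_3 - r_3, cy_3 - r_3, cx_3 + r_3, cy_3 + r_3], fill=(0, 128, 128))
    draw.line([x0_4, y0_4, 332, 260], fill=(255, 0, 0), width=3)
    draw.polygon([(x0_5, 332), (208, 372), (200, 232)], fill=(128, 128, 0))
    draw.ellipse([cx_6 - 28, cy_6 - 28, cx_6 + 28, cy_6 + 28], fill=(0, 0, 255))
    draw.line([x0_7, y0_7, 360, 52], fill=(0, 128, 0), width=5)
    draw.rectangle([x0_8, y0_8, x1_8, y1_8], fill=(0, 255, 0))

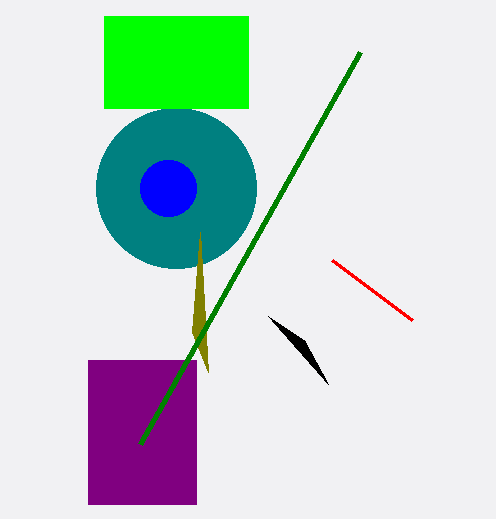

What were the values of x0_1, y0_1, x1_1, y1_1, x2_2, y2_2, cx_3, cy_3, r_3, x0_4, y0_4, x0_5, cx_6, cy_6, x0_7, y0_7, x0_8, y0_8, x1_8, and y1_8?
x0_1 = 88; y0_1 = 360; x1_1 = 196; y1_1 = 504; x2_2 = 304; y2_2 = 340; cx_3 = 176; cy_3 = 188; r_3 = 80; x0_4 = 412; y0_4 = 320; x0_5 = 192; cx_6 = 168; cy_6 = 188; x0_7 = 140; y0_7 = 444; x0_8 = 104; y0_8 = 16; x1_8 = 248; y1_8 = 108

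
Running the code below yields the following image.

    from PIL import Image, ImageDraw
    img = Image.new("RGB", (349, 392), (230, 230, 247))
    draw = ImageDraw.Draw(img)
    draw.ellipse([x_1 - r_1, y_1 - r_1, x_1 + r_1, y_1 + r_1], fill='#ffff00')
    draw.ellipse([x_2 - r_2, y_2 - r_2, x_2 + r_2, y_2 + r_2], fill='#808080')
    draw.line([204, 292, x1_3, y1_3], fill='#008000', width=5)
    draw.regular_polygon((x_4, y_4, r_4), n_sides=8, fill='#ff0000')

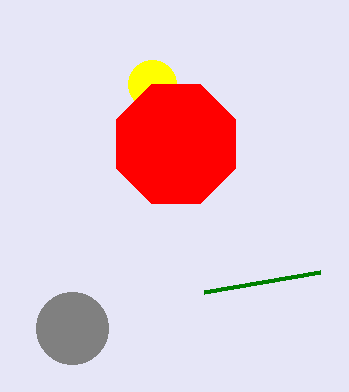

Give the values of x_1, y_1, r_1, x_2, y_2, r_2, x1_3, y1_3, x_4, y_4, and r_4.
x_1 = 152, y_1 = 84, r_1 = 24, x_2 = 72, y_2 = 328, r_2 = 36, x1_3 = 320, y1_3 = 272, x_4 = 176, y_4 = 144, r_4 = 64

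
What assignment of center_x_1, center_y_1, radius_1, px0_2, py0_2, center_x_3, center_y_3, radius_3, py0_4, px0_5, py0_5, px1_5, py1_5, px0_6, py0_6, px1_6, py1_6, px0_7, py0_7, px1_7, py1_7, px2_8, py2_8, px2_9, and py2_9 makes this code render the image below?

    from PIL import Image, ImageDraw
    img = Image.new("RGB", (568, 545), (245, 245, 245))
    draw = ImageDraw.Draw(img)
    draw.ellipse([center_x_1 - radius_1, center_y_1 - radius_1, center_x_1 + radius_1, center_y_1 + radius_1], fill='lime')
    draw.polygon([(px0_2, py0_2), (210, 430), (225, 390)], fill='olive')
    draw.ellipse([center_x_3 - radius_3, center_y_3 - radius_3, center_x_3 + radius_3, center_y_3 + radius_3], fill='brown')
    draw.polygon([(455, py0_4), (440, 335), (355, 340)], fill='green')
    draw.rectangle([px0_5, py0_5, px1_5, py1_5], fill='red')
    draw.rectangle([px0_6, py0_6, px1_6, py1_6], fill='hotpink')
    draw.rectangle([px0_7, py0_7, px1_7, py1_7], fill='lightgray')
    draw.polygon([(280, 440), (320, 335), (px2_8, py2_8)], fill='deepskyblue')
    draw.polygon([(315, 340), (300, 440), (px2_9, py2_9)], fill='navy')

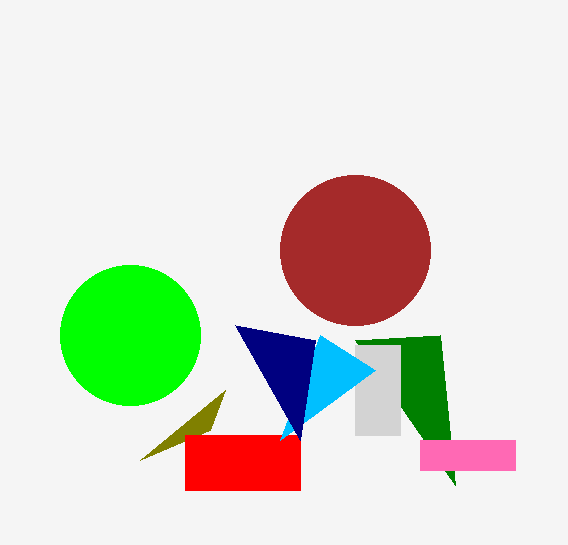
center_x_1 = 130; center_y_1 = 335; radius_1 = 70; px0_2 = 140; py0_2 = 460; center_x_3 = 355; center_y_3 = 250; radius_3 = 75; py0_4 = 485; px0_5 = 185; py0_5 = 435; px1_5 = 300; py1_5 = 490; px0_6 = 420; py0_6 = 440; px1_6 = 515; py1_6 = 470; px0_7 = 355; py0_7 = 345; px1_7 = 400; py1_7 = 435; px2_8 = 375; py2_8 = 370; px2_9 = 235; py2_9 = 325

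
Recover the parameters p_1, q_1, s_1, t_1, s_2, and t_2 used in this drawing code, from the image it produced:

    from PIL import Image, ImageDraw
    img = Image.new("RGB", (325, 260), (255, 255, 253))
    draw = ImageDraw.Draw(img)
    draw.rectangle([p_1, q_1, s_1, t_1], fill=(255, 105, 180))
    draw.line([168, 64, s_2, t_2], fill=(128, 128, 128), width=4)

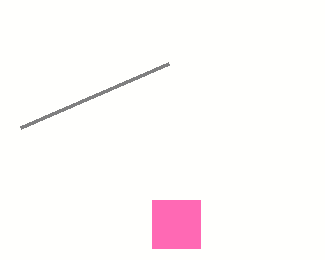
p_1 = 152; q_1 = 200; s_1 = 200; t_1 = 248; s_2 = 20; t_2 = 128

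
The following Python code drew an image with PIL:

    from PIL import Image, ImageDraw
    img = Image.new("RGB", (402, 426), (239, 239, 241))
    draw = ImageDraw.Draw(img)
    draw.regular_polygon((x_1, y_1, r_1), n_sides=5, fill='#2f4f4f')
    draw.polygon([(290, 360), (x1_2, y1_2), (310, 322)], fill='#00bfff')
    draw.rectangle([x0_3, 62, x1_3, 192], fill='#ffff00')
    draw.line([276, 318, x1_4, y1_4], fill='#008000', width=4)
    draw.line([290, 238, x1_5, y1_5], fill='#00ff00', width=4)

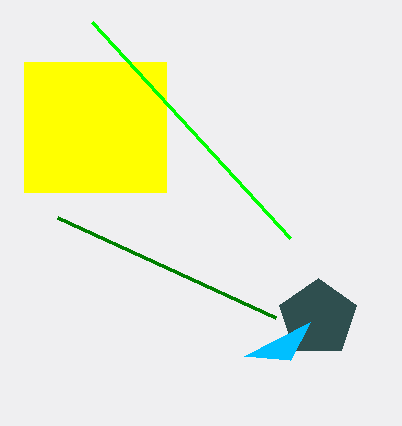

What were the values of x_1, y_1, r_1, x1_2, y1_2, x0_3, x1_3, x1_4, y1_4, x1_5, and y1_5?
x_1 = 318; y_1 = 318; r_1 = 40; x1_2 = 244; y1_2 = 356; x0_3 = 24; x1_3 = 166; x1_4 = 58; y1_4 = 218; x1_5 = 92; y1_5 = 22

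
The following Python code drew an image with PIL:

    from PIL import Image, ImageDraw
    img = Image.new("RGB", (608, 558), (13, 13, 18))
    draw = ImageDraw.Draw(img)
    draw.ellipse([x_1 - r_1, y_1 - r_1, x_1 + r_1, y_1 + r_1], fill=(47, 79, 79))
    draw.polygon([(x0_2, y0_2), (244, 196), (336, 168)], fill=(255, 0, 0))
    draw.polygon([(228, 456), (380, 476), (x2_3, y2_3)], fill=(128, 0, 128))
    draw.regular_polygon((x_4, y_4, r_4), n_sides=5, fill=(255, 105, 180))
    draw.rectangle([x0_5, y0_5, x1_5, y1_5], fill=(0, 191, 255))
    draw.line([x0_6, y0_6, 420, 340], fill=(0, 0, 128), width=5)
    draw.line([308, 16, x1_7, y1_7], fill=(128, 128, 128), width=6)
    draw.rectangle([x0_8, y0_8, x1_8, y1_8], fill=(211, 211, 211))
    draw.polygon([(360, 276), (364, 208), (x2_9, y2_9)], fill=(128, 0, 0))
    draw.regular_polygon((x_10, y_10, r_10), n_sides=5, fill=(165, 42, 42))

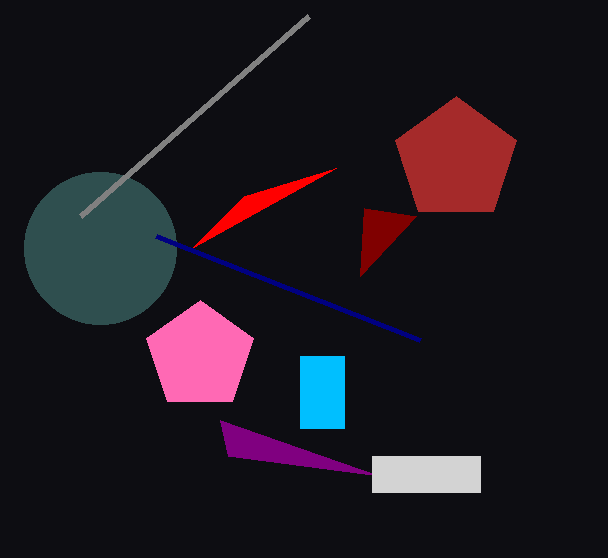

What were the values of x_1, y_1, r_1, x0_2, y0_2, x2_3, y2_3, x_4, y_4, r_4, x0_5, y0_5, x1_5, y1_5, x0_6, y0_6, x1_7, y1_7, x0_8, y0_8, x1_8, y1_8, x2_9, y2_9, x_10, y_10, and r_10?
x_1 = 100, y_1 = 248, r_1 = 76, x0_2 = 192, y0_2 = 248, x2_3 = 220, y2_3 = 420, x_4 = 200, y_4 = 356, r_4 = 56, x0_5 = 300, y0_5 = 356, x1_5 = 344, y1_5 = 428, x0_6 = 156, y0_6 = 236, x1_7 = 80, y1_7 = 216, x0_8 = 372, y0_8 = 456, x1_8 = 480, y1_8 = 492, x2_9 = 416, y2_9 = 216, x_10 = 456, y_10 = 160, r_10 = 64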